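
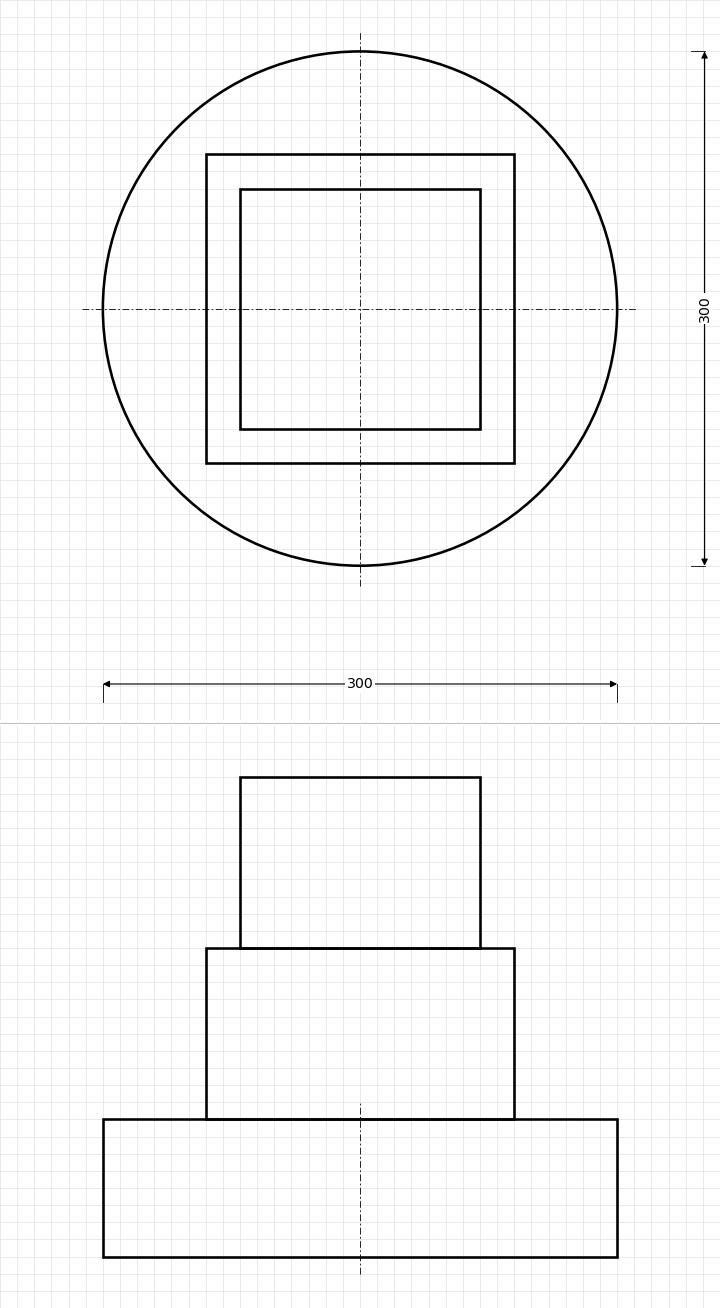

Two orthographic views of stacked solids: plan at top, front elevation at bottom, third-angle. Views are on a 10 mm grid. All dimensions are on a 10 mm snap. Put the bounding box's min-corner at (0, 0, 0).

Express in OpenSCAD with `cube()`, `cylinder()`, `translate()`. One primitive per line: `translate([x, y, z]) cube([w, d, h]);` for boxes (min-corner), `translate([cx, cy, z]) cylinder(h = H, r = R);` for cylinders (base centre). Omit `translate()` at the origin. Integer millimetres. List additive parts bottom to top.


translate([150, 150, 0]) cylinder(h = 80, r = 150);
translate([60, 60, 80]) cube([180, 180, 100]);
translate([80, 80, 180]) cube([140, 140, 100]);


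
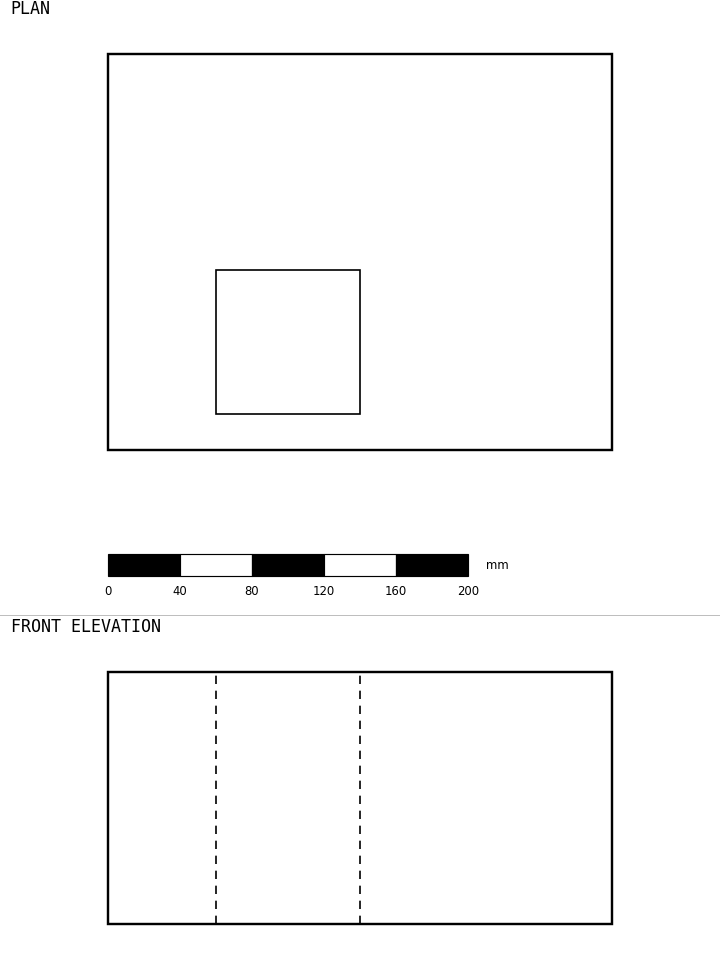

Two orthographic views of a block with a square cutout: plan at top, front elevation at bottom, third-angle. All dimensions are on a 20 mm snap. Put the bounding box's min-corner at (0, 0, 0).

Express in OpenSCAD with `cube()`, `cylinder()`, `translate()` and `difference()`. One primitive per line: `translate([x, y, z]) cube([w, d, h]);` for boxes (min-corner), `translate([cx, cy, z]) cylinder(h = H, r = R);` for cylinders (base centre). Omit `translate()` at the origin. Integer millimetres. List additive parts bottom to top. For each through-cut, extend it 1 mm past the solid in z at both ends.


difference() {
  cube([280, 220, 140]);
  translate([60, 20, -1]) cube([80, 80, 142]);
}


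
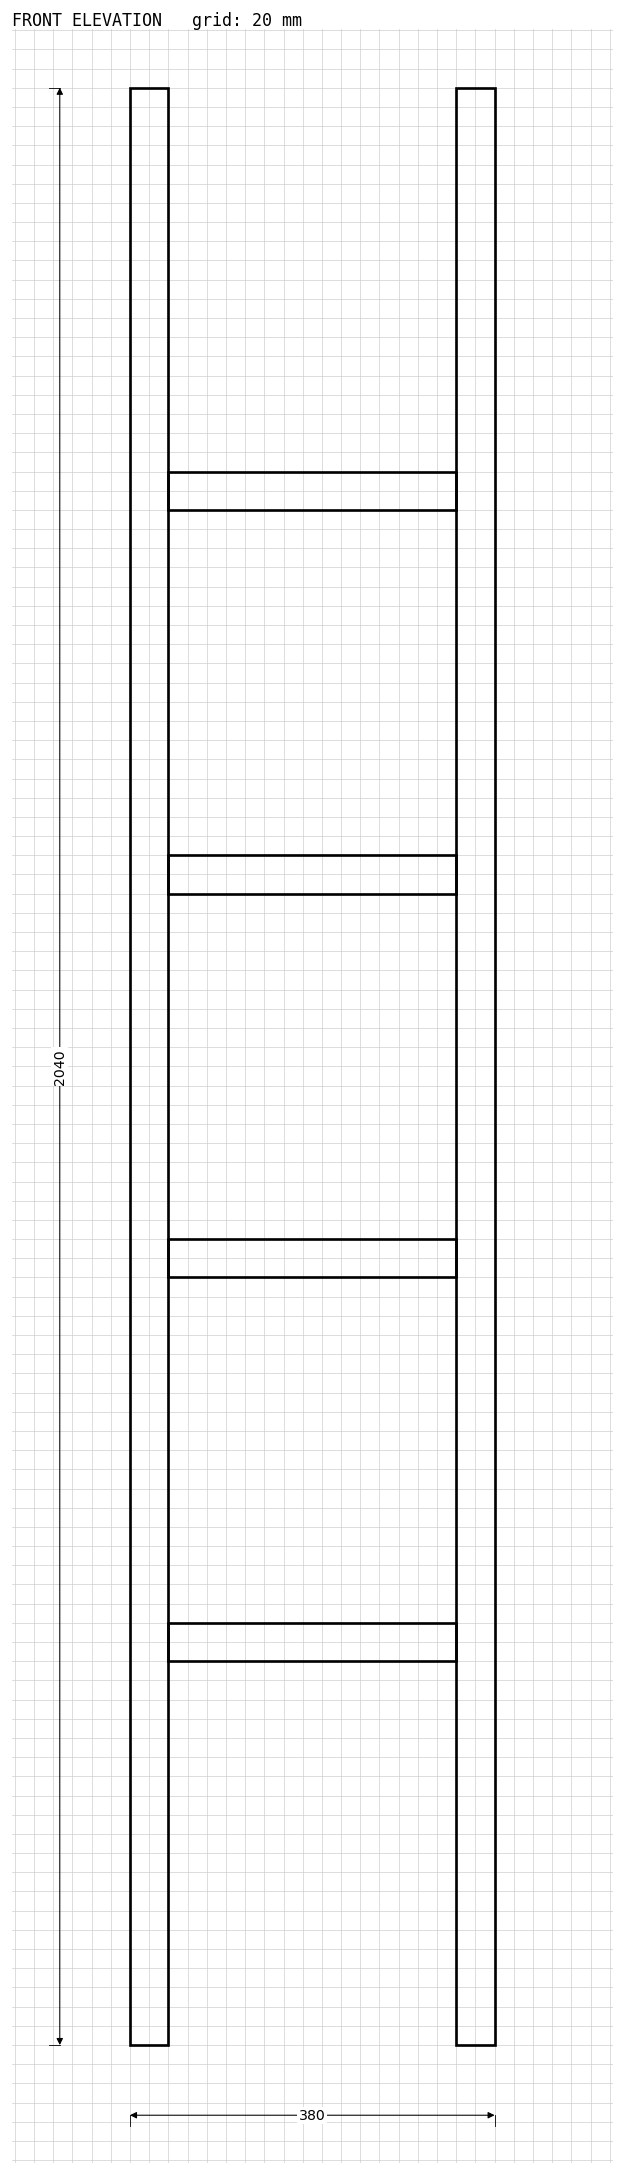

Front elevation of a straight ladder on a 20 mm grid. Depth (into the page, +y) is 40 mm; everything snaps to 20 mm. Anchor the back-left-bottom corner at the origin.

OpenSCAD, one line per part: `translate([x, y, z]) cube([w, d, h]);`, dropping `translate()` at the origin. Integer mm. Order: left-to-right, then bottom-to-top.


cube([40, 40, 2040]);
translate([40, 0, 400]) cube([300, 40, 40]);
translate([40, 0, 800]) cube([300, 40, 40]);
translate([40, 0, 1200]) cube([300, 40, 40]);
translate([40, 0, 1600]) cube([300, 40, 40]);
translate([340, 0, 0]) cube([40, 40, 2040]);


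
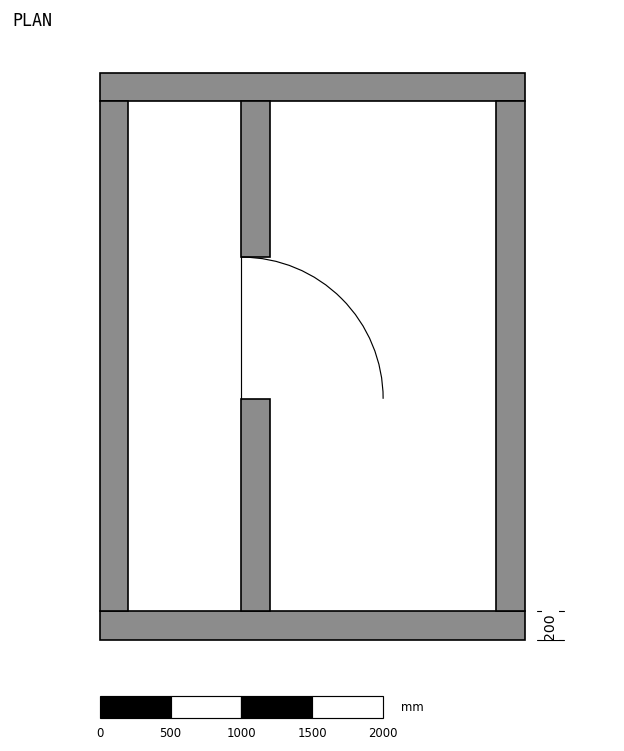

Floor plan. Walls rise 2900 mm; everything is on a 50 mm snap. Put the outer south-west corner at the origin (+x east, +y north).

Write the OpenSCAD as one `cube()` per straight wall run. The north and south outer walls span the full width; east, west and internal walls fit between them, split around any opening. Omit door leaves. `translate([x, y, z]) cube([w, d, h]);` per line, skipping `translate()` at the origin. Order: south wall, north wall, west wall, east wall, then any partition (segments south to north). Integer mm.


cube([3000, 200, 2900]);
translate([0, 3800, 0]) cube([3000, 200, 2900]);
translate([0, 200, 0]) cube([200, 3600, 2900]);
translate([2800, 200, 0]) cube([200, 3600, 2900]);
translate([1000, 200, 0]) cube([200, 1500, 2900]);
translate([1000, 2700, 0]) cube([200, 1100, 2900]);


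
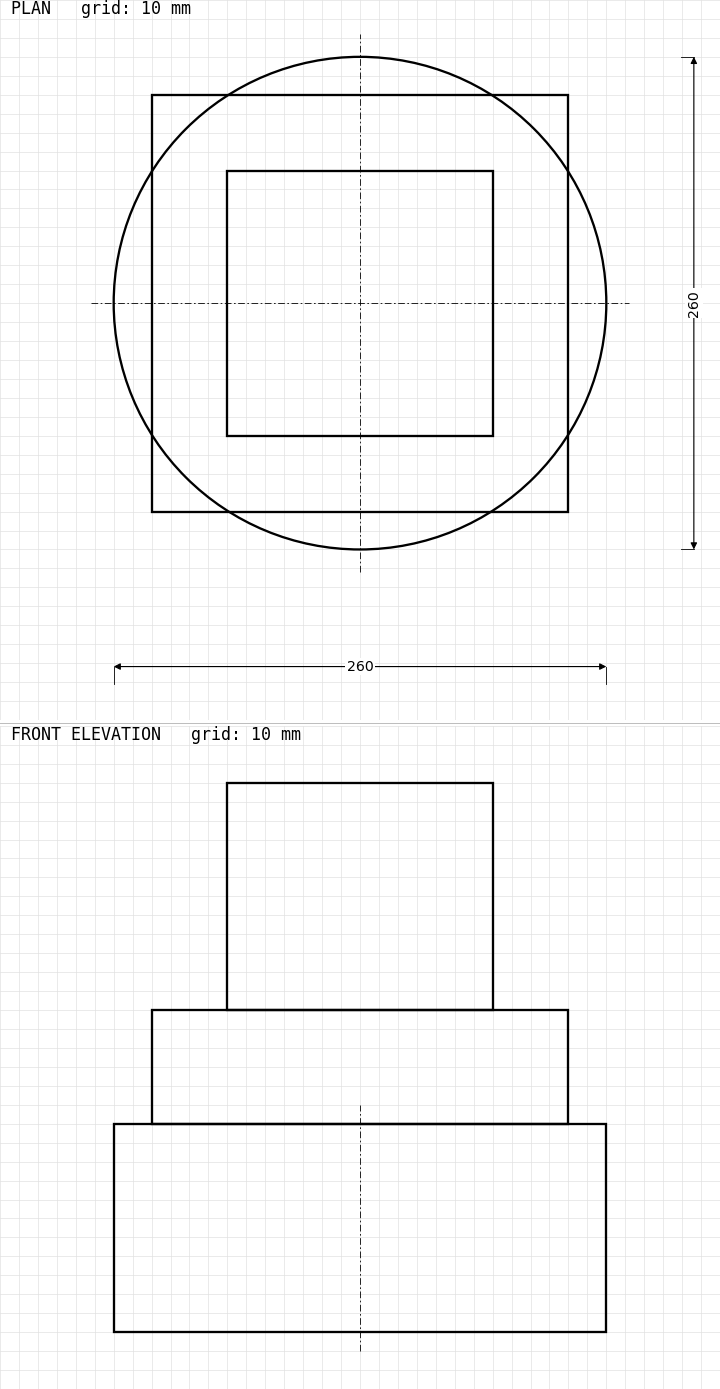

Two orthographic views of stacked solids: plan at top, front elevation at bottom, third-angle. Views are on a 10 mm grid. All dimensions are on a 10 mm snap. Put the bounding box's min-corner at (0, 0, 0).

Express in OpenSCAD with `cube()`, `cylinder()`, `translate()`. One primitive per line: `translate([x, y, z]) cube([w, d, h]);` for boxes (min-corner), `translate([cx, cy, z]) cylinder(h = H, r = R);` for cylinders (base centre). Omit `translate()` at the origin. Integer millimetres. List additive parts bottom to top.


translate([130, 130, 0]) cylinder(h = 110, r = 130);
translate([20, 20, 110]) cube([220, 220, 60]);
translate([60, 60, 170]) cube([140, 140, 120]);


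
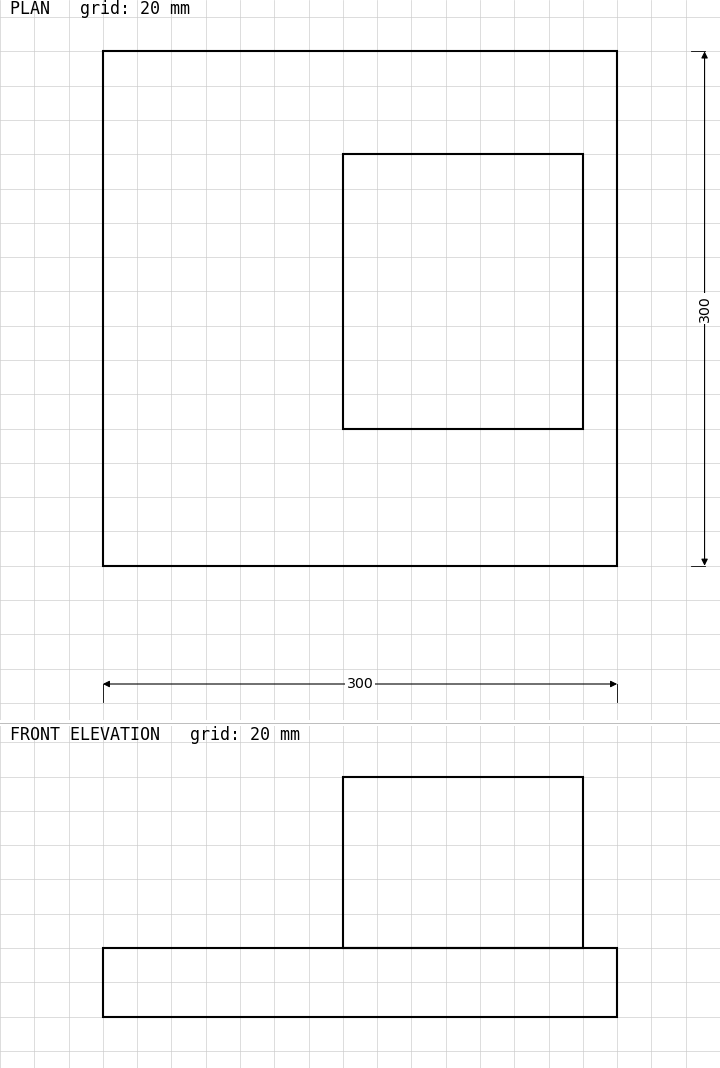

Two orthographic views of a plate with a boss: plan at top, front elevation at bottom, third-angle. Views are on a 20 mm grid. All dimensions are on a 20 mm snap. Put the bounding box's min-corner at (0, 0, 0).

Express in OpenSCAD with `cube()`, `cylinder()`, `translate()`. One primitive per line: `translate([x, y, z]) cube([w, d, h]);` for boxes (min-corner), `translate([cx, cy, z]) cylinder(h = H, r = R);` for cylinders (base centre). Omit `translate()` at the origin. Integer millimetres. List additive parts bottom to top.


cube([300, 300, 40]);
translate([140, 80, 40]) cube([140, 160, 100]);


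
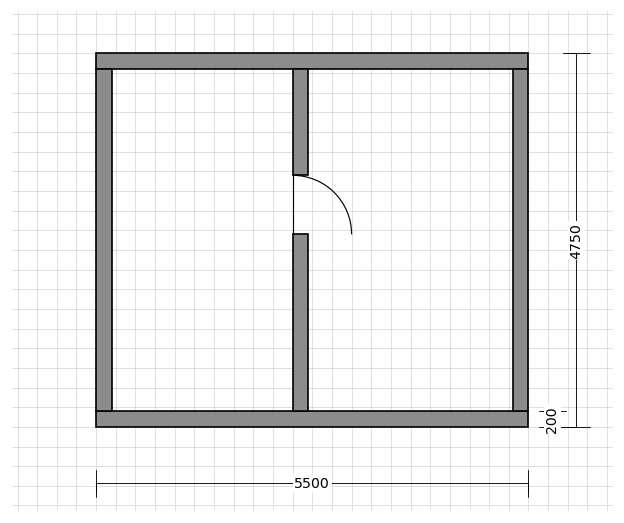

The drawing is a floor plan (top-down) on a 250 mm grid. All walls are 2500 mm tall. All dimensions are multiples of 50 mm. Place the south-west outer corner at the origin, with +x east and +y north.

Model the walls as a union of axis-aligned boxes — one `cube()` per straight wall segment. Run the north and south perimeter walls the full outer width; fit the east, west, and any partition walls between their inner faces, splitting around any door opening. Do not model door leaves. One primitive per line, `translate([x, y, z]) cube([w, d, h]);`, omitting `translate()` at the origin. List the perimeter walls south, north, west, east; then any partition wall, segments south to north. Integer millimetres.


cube([5500, 200, 2500]);
translate([0, 4550, 0]) cube([5500, 200, 2500]);
translate([0, 200, 0]) cube([200, 4350, 2500]);
translate([5300, 200, 0]) cube([200, 4350, 2500]);
translate([2500, 200, 0]) cube([200, 2250, 2500]);
translate([2500, 3200, 0]) cube([200, 1350, 2500]);


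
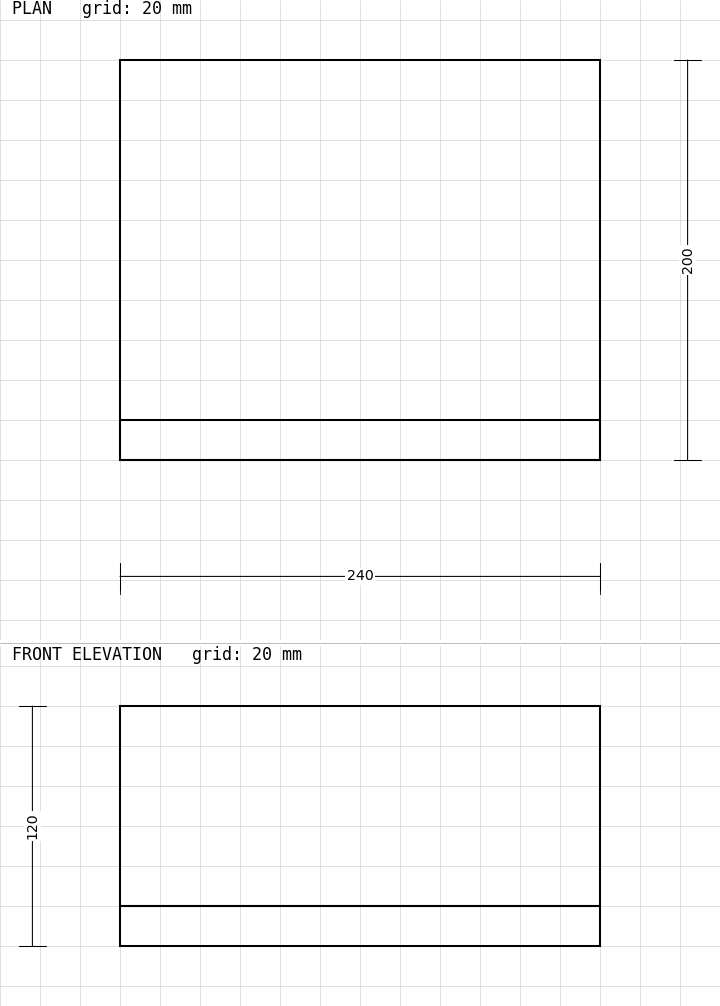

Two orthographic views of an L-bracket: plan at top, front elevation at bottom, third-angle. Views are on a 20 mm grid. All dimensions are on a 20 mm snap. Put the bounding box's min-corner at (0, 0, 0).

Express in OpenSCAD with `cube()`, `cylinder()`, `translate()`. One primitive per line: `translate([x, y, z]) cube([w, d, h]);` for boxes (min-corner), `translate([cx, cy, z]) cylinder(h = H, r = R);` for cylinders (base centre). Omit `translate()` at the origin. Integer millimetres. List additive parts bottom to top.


cube([240, 200, 20]);
translate([0, 0, 20]) cube([240, 20, 100]);


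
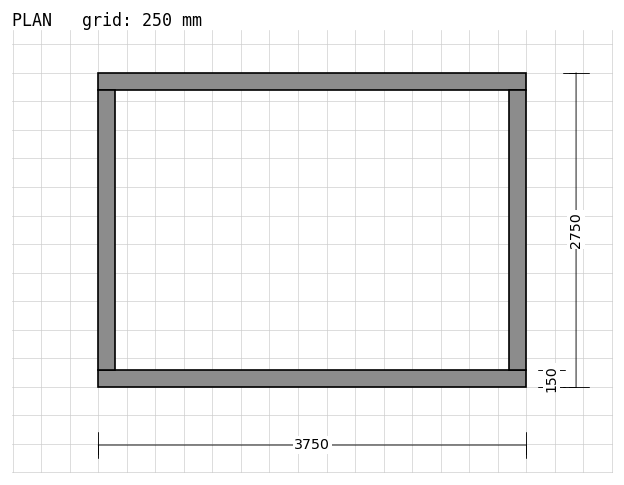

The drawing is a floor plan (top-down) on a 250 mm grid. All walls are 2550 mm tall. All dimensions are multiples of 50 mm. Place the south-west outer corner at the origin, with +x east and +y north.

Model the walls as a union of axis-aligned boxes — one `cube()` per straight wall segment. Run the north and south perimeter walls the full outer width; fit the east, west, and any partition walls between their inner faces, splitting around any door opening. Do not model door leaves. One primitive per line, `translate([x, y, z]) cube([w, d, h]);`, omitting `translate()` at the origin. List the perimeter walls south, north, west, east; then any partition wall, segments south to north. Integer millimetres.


cube([3750, 150, 2550]);
translate([0, 2600, 0]) cube([3750, 150, 2550]);
translate([0, 150, 0]) cube([150, 2450, 2550]);
translate([3600, 150, 0]) cube([150, 2450, 2550]);


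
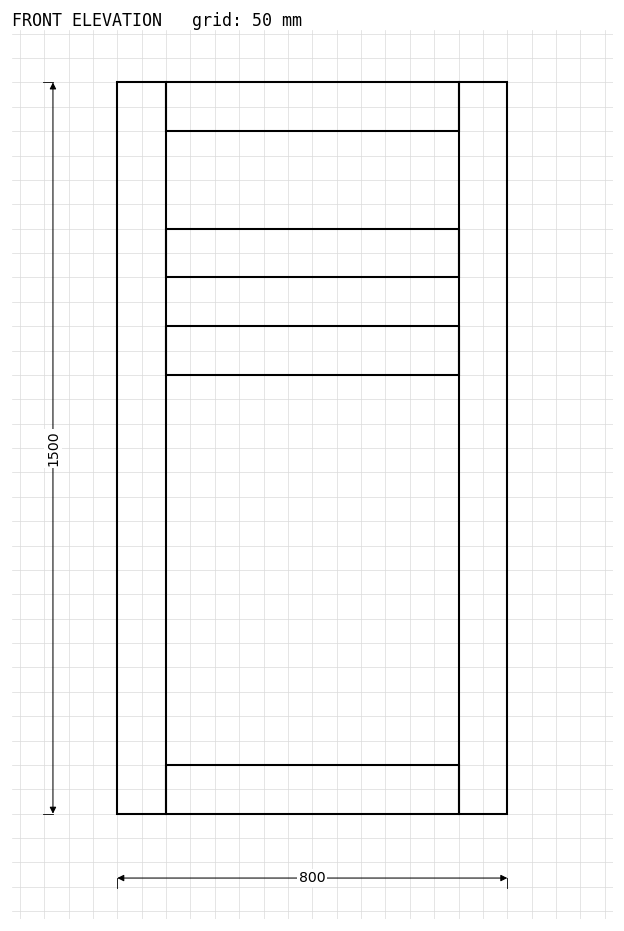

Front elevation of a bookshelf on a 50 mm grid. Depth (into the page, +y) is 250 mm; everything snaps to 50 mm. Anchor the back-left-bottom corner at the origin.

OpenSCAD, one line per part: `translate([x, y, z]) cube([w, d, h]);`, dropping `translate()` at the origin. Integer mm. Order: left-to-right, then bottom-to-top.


cube([100, 250, 1500]);
translate([100, 0, 0]) cube([600, 250, 100]);
translate([100, 0, 900]) cube([600, 250, 100]);
translate([100, 0, 1100]) cube([600, 250, 100]);
translate([100, 0, 1400]) cube([600, 250, 100]);
translate([700, 0, 0]) cube([100, 250, 1500]);


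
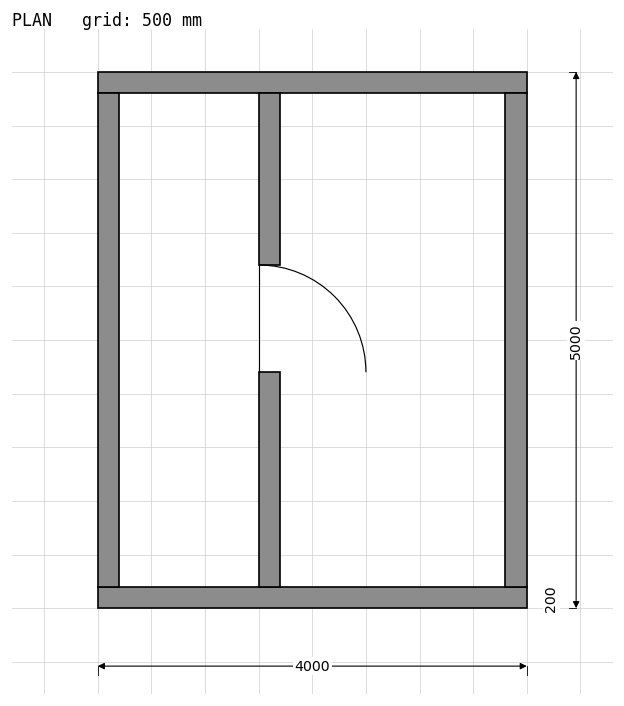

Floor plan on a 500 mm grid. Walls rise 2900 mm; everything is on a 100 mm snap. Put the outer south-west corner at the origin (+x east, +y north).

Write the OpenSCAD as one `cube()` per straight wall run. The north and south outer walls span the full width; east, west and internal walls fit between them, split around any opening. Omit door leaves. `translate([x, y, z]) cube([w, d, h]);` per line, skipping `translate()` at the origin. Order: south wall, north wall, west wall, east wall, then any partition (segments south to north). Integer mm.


cube([4000, 200, 2900]);
translate([0, 4800, 0]) cube([4000, 200, 2900]);
translate([0, 200, 0]) cube([200, 4600, 2900]);
translate([3800, 200, 0]) cube([200, 4600, 2900]);
translate([1500, 200, 0]) cube([200, 2000, 2900]);
translate([1500, 3200, 0]) cube([200, 1600, 2900]);


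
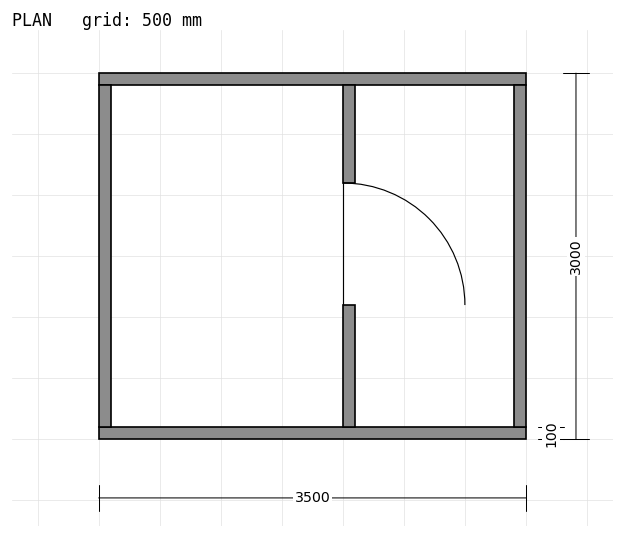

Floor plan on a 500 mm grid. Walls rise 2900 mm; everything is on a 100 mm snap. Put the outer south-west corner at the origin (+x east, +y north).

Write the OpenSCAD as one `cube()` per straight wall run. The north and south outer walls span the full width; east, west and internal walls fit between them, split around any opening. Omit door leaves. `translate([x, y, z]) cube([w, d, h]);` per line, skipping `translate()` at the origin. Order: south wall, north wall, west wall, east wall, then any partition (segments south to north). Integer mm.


cube([3500, 100, 2900]);
translate([0, 2900, 0]) cube([3500, 100, 2900]);
translate([0, 100, 0]) cube([100, 2800, 2900]);
translate([3400, 100, 0]) cube([100, 2800, 2900]);
translate([2000, 100, 0]) cube([100, 1000, 2900]);
translate([2000, 2100, 0]) cube([100, 800, 2900]);


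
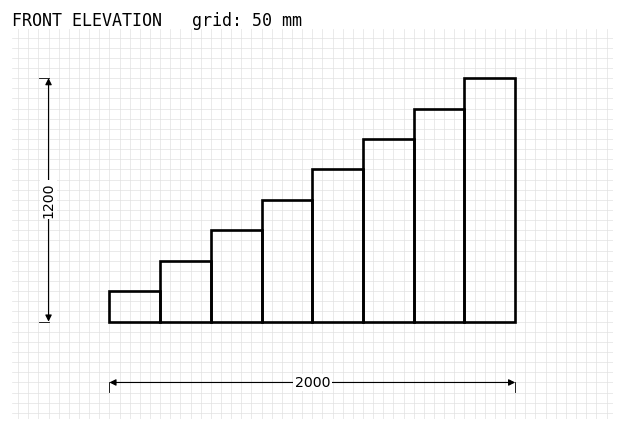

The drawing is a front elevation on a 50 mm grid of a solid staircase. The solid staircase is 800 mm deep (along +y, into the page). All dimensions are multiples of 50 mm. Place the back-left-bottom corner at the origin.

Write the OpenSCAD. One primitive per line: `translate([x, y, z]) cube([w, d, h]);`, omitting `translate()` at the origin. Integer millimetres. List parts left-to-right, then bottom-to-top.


cube([250, 800, 150]);
translate([250, 0, 0]) cube([250, 800, 300]);
translate([500, 0, 0]) cube([250, 800, 450]);
translate([750, 0, 0]) cube([250, 800, 600]);
translate([1000, 0, 0]) cube([250, 800, 750]);
translate([1250, 0, 0]) cube([250, 800, 900]);
translate([1500, 0, 0]) cube([250, 800, 1050]);
translate([1750, 0, 0]) cube([250, 800, 1200]);


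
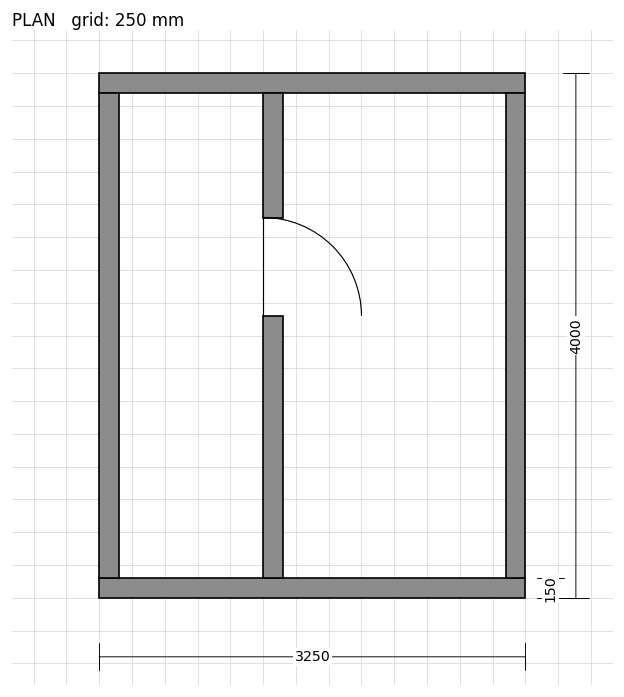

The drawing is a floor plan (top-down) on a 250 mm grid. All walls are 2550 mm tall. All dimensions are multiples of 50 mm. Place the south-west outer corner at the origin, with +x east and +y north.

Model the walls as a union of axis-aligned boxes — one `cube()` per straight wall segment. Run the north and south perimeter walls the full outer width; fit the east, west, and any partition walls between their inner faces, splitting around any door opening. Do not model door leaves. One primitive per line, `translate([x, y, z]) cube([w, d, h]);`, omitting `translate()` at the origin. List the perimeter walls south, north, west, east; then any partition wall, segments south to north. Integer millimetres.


cube([3250, 150, 2550]);
translate([0, 3850, 0]) cube([3250, 150, 2550]);
translate([0, 150, 0]) cube([150, 3700, 2550]);
translate([3100, 150, 0]) cube([150, 3700, 2550]);
translate([1250, 150, 0]) cube([150, 2000, 2550]);
translate([1250, 2900, 0]) cube([150, 950, 2550]);


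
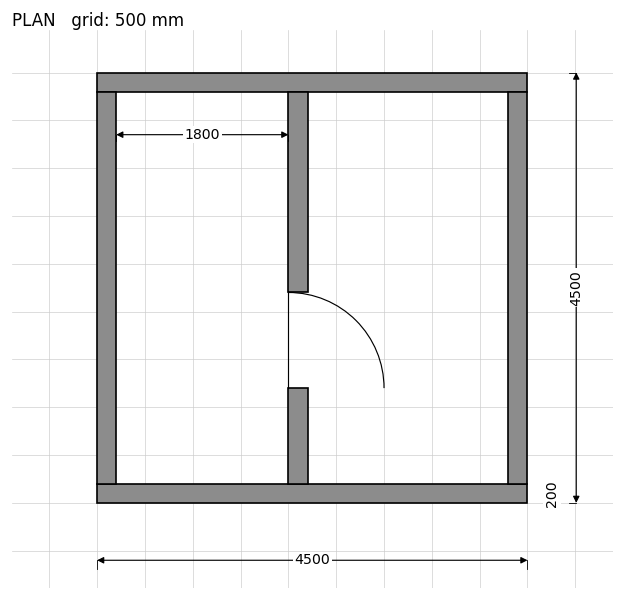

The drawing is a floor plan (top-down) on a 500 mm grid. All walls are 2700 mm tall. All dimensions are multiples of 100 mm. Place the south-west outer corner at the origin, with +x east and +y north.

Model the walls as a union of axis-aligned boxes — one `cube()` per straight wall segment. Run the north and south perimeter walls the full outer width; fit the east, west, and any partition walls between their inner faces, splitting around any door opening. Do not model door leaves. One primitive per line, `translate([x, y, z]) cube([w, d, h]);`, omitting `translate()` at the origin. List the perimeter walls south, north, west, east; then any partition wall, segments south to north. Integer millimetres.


cube([4500, 200, 2700]);
translate([0, 4300, 0]) cube([4500, 200, 2700]);
translate([0, 200, 0]) cube([200, 4100, 2700]);
translate([4300, 200, 0]) cube([200, 4100, 2700]);
translate([2000, 200, 0]) cube([200, 1000, 2700]);
translate([2000, 2200, 0]) cube([200, 2100, 2700]);


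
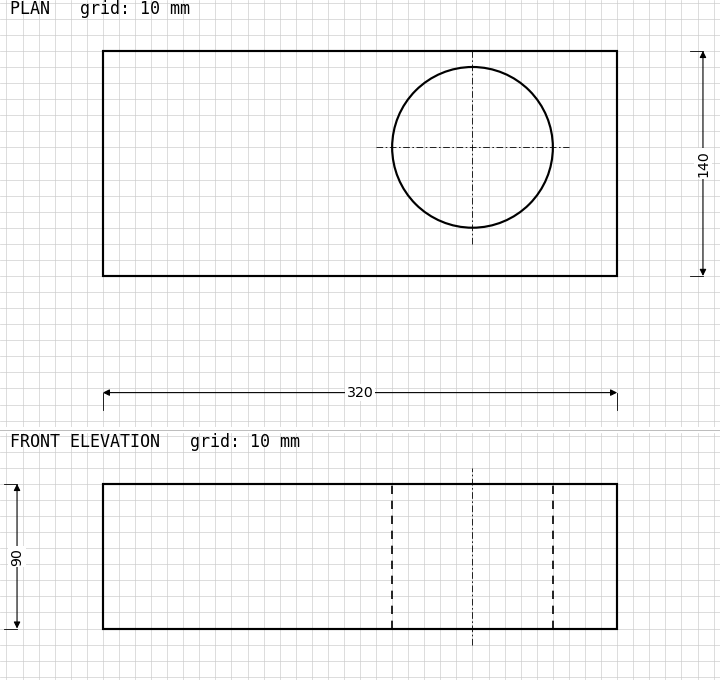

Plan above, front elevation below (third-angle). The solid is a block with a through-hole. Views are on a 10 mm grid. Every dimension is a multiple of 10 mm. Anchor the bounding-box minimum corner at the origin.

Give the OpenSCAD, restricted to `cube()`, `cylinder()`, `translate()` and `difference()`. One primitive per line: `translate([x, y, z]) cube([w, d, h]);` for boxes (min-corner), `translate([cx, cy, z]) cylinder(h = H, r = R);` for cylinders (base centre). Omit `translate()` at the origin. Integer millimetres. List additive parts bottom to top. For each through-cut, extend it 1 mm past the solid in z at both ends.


difference() {
  cube([320, 140, 90]);
  translate([230, 80, -1]) cylinder(h = 92, r = 50);
}


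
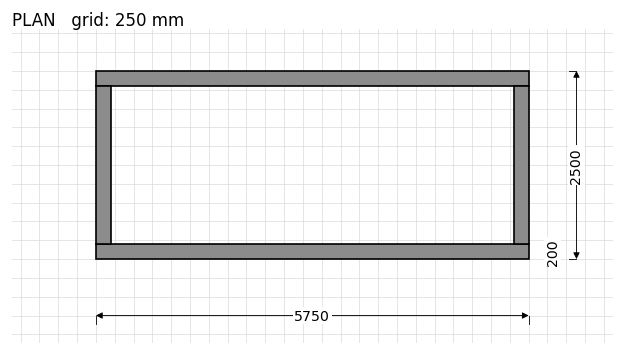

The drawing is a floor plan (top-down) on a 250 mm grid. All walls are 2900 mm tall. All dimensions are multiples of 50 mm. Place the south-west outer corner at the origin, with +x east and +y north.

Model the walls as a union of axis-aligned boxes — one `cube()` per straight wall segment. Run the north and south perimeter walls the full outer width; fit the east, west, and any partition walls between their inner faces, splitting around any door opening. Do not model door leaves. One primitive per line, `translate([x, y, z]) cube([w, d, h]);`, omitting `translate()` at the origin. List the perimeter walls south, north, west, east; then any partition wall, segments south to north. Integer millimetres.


cube([5750, 200, 2900]);
translate([0, 2300, 0]) cube([5750, 200, 2900]);
translate([0, 200, 0]) cube([200, 2100, 2900]);
translate([5550, 200, 0]) cube([200, 2100, 2900]);


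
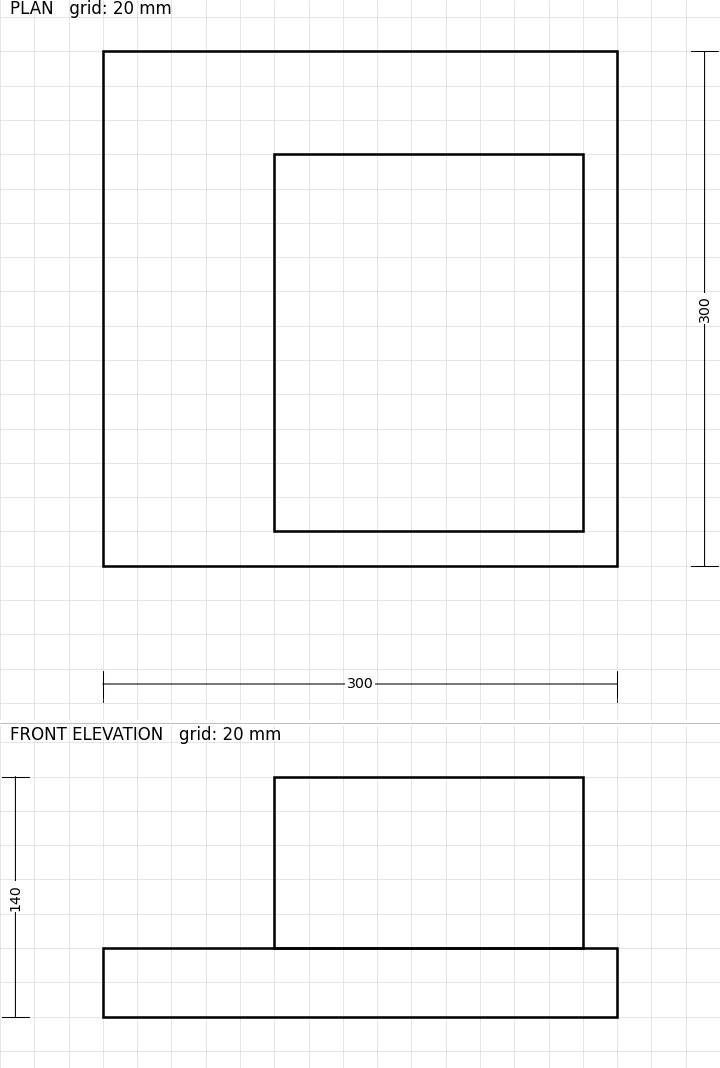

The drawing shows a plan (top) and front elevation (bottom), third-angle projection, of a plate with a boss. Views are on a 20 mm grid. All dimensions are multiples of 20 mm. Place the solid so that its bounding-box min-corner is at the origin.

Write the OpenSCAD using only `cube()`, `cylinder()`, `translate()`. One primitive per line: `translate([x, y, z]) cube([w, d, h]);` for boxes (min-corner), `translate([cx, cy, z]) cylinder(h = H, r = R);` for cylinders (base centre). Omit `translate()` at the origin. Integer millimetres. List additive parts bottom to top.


cube([300, 300, 40]);
translate([100, 20, 40]) cube([180, 220, 100]);


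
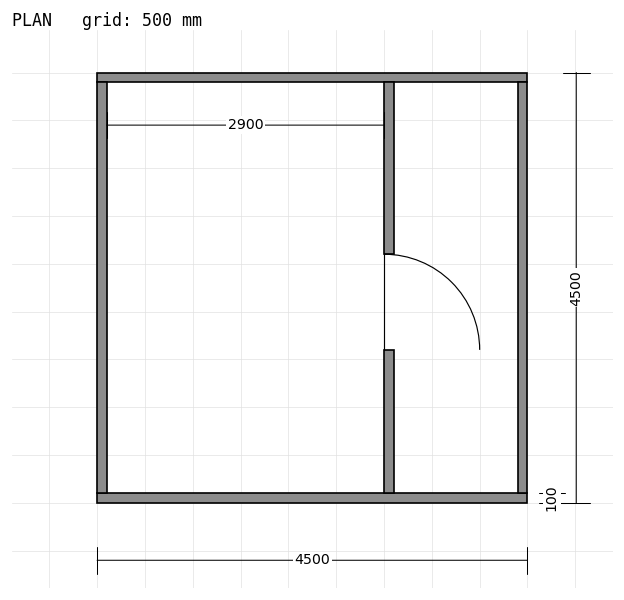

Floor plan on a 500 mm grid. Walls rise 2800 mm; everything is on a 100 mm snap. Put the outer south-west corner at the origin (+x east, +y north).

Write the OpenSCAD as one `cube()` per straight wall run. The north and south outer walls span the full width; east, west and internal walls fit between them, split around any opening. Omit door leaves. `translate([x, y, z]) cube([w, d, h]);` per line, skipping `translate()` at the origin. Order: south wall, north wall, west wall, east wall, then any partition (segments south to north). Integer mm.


cube([4500, 100, 2800]);
translate([0, 4400, 0]) cube([4500, 100, 2800]);
translate([0, 100, 0]) cube([100, 4300, 2800]);
translate([4400, 100, 0]) cube([100, 4300, 2800]);
translate([3000, 100, 0]) cube([100, 1500, 2800]);
translate([3000, 2600, 0]) cube([100, 1800, 2800]);


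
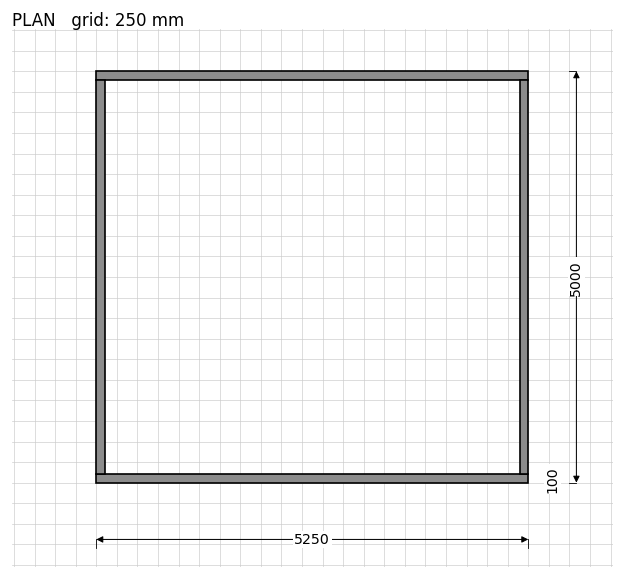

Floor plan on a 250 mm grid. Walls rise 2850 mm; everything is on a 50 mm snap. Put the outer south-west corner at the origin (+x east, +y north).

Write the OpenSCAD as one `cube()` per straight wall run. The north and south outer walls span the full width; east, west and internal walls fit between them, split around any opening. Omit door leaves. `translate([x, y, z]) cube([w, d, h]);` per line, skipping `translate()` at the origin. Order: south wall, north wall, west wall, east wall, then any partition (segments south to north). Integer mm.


cube([5250, 100, 2850]);
translate([0, 4900, 0]) cube([5250, 100, 2850]);
translate([0, 100, 0]) cube([100, 4800, 2850]);
translate([5150, 100, 0]) cube([100, 4800, 2850]);


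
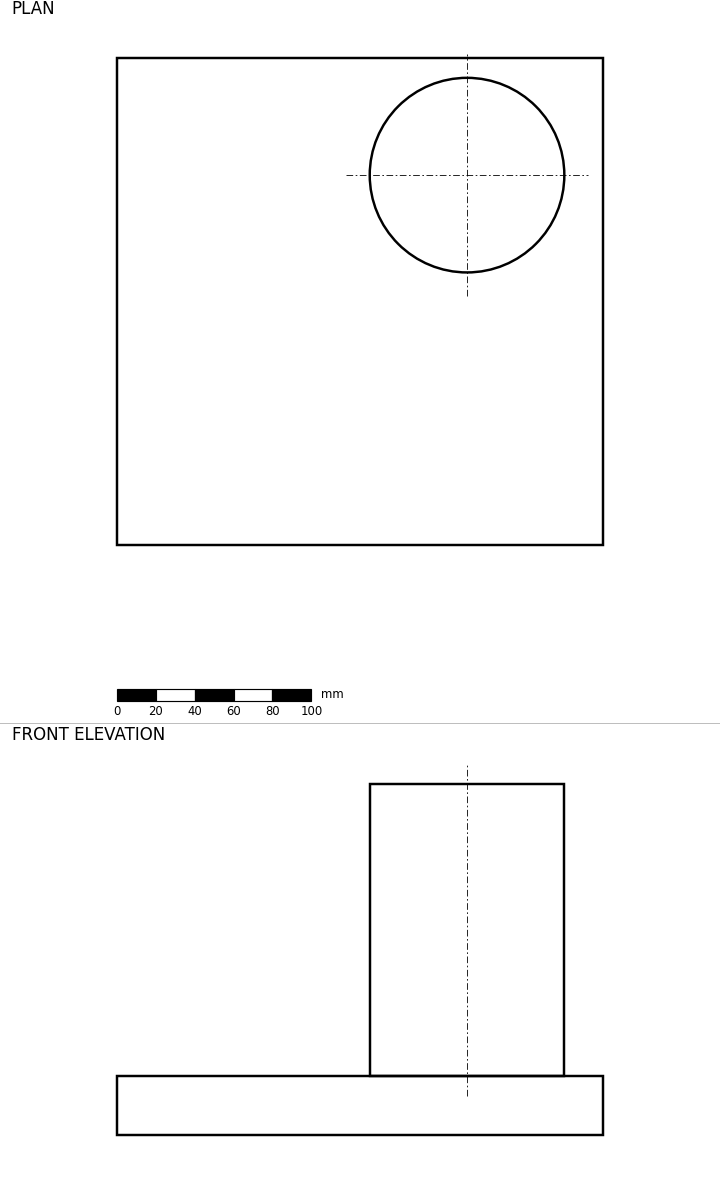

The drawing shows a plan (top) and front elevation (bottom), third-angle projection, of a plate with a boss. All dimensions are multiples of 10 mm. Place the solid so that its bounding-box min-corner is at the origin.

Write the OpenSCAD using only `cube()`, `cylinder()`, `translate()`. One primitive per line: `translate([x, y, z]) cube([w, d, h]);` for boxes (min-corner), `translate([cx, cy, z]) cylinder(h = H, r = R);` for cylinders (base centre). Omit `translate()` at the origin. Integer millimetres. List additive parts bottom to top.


cube([250, 250, 30]);
translate([180, 190, 30]) cylinder(h = 150, r = 50);


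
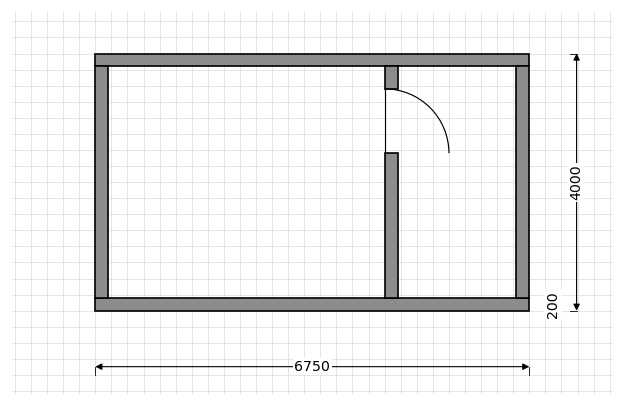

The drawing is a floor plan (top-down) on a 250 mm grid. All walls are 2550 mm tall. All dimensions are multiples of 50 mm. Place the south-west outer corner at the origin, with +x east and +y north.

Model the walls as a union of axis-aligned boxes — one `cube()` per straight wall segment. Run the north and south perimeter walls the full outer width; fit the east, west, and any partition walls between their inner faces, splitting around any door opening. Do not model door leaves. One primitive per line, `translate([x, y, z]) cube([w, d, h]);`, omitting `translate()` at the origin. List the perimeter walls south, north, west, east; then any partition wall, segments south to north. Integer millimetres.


cube([6750, 200, 2550]);
translate([0, 3800, 0]) cube([6750, 200, 2550]);
translate([0, 200, 0]) cube([200, 3600, 2550]);
translate([6550, 200, 0]) cube([200, 3600, 2550]);
translate([4500, 200, 0]) cube([200, 2250, 2550]);
translate([4500, 3450, 0]) cube([200, 350, 2550]);


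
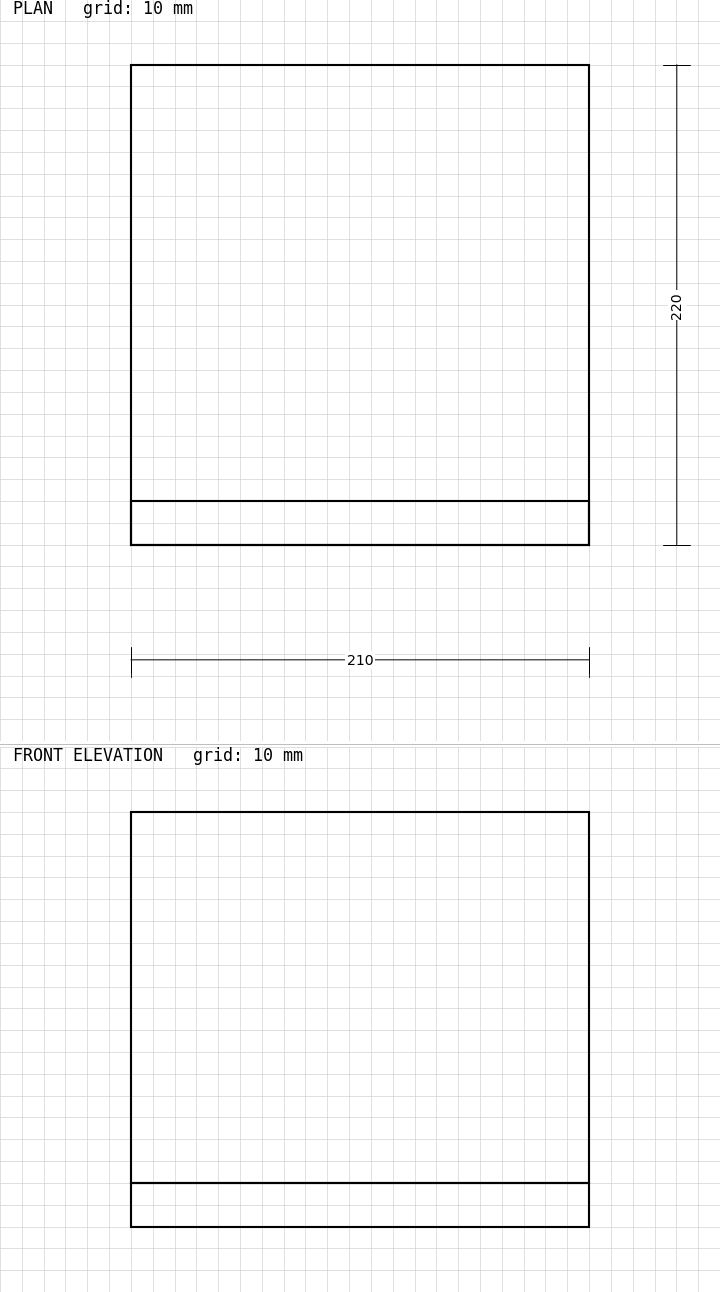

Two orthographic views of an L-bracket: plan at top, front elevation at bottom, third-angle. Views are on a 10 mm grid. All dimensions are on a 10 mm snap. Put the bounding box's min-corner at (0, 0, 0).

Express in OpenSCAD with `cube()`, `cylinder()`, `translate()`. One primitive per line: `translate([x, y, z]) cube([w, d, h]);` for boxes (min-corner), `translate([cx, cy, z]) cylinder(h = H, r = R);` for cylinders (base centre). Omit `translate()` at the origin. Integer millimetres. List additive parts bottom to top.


cube([210, 220, 20]);
translate([0, 0, 20]) cube([210, 20, 170]);


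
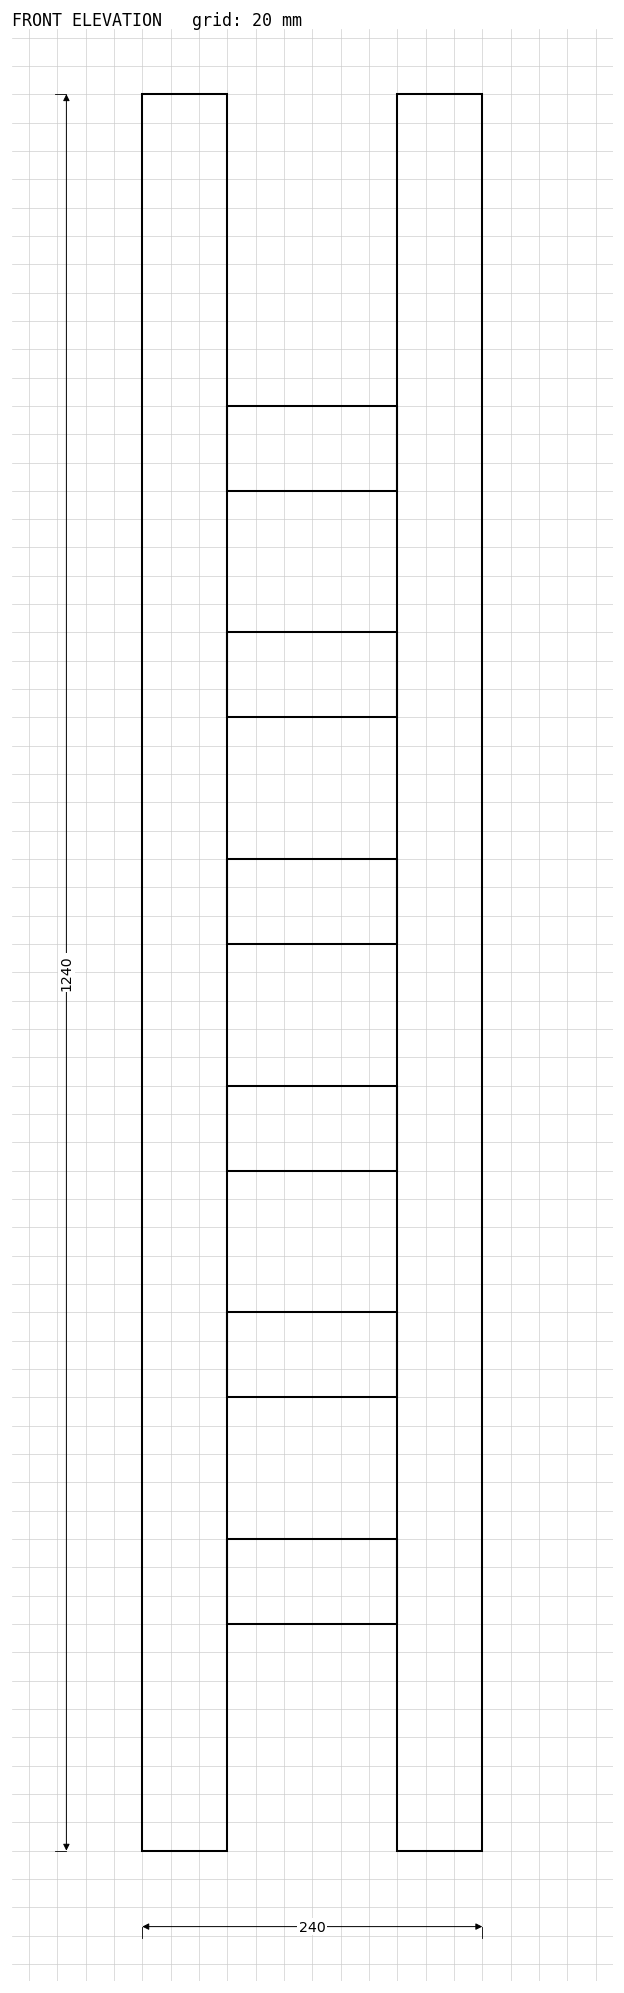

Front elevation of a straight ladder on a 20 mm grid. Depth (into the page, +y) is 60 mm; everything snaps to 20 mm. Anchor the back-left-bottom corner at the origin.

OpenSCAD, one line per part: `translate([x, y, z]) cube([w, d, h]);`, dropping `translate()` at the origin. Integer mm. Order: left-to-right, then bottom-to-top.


cube([60, 60, 1240]);
translate([60, 0, 160]) cube([120, 60, 60]);
translate([60, 0, 320]) cube([120, 60, 60]);
translate([60, 0, 480]) cube([120, 60, 60]);
translate([60, 0, 640]) cube([120, 60, 60]);
translate([60, 0, 800]) cube([120, 60, 60]);
translate([60, 0, 960]) cube([120, 60, 60]);
translate([180, 0, 0]) cube([60, 60, 1240]);


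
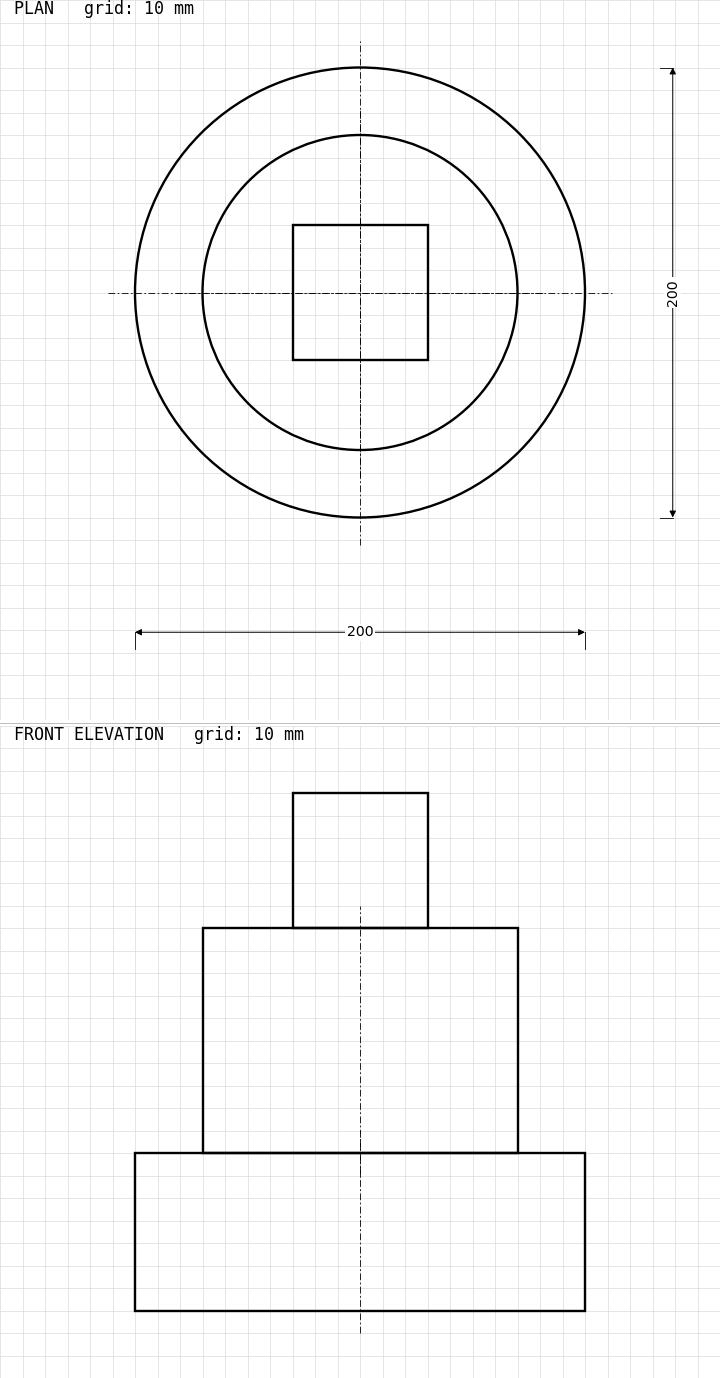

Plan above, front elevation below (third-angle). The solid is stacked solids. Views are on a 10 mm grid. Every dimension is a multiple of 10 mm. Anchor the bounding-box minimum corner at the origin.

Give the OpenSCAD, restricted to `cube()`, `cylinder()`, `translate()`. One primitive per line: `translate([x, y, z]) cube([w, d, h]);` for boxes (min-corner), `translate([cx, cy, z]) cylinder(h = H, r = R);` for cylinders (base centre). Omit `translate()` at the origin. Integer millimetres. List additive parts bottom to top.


translate([100, 100, 0]) cylinder(h = 70, r = 100);
translate([100, 100, 70]) cylinder(h = 100, r = 70);
translate([70, 70, 170]) cube([60, 60, 60]);


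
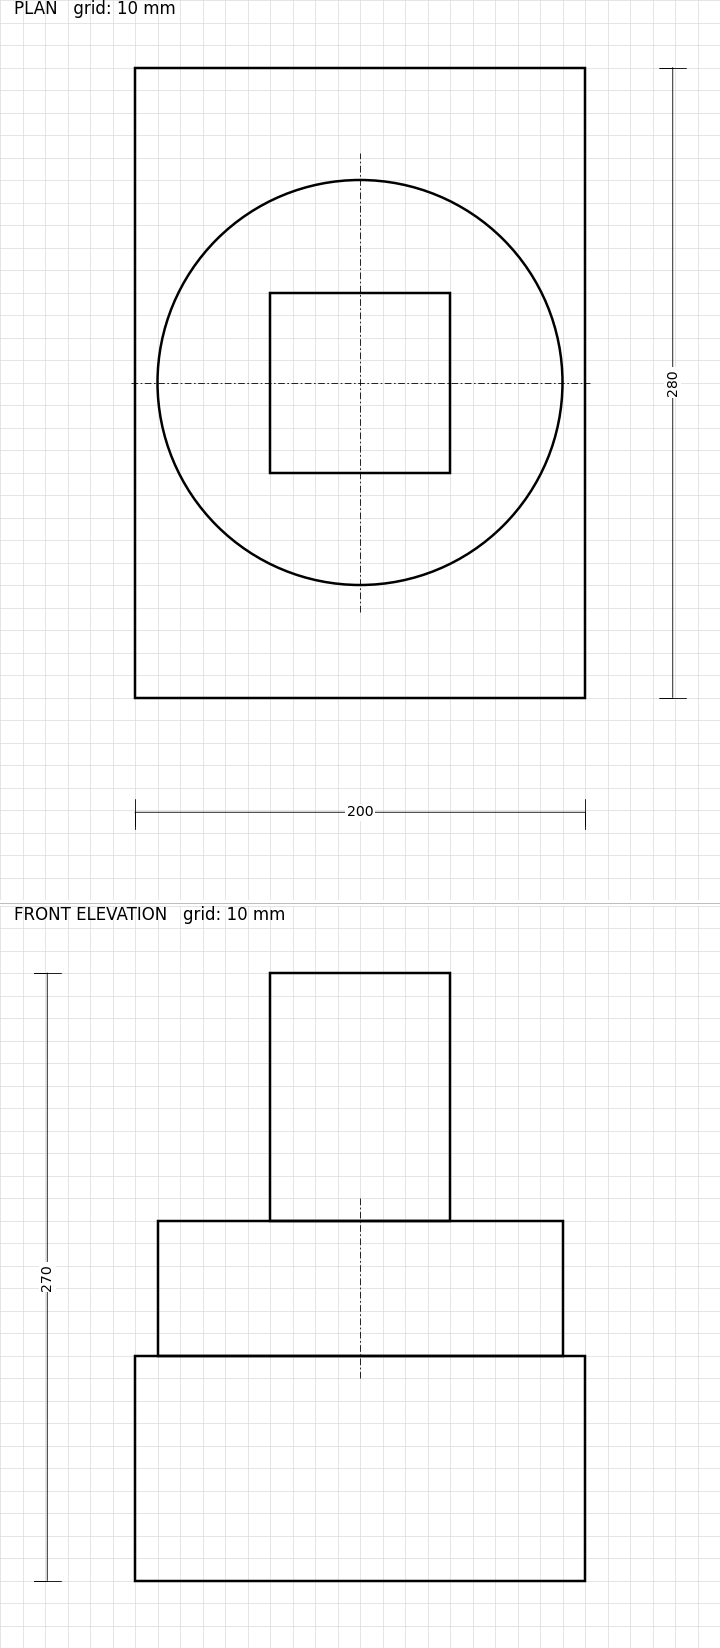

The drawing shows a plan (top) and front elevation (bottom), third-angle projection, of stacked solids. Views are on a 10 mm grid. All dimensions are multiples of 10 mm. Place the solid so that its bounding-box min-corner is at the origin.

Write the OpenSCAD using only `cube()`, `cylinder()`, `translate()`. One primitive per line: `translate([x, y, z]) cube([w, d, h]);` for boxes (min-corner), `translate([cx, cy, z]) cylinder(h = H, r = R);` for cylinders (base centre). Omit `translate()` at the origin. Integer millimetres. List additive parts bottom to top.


cube([200, 280, 100]);
translate([100, 140, 100]) cylinder(h = 60, r = 90);
translate([60, 100, 160]) cube([80, 80, 110]);


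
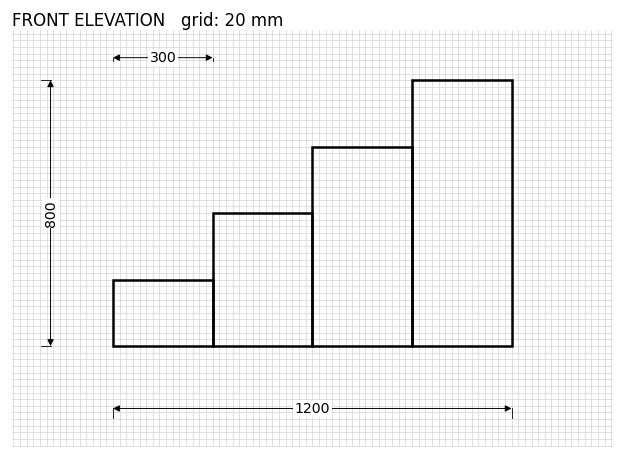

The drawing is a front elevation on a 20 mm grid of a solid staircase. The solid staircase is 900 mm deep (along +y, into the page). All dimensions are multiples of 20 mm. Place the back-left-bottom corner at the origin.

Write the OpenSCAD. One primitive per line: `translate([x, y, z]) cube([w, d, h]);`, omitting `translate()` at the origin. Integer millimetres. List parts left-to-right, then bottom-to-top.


cube([300, 900, 200]);
translate([300, 0, 0]) cube([300, 900, 400]);
translate([600, 0, 0]) cube([300, 900, 600]);
translate([900, 0, 0]) cube([300, 900, 800]);


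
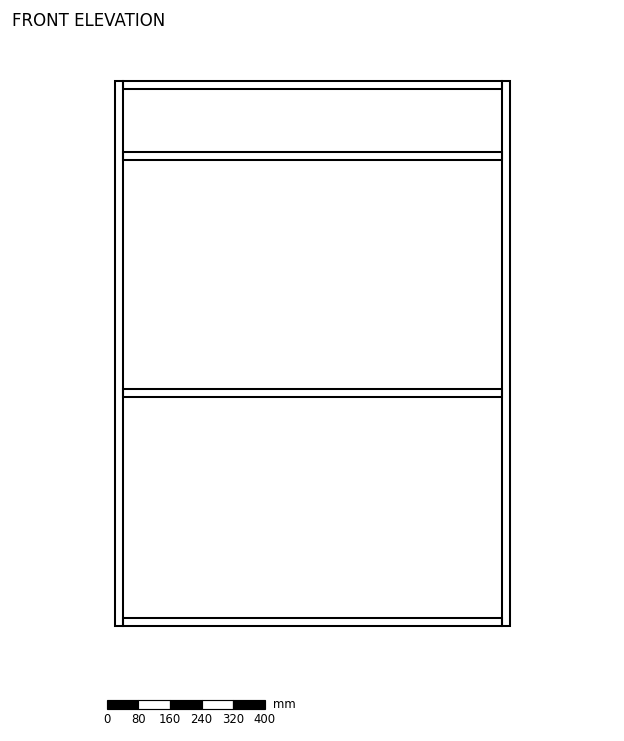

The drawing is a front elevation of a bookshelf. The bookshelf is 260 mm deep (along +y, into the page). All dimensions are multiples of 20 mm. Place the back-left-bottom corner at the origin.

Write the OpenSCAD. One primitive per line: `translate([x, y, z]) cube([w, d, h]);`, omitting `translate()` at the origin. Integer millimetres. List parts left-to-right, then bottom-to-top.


cube([20, 260, 1380]);
translate([20, 0, 0]) cube([960, 260, 20]);
translate([20, 0, 580]) cube([960, 260, 20]);
translate([20, 0, 1180]) cube([960, 260, 20]);
translate([20, 0, 1360]) cube([960, 260, 20]);
translate([980, 0, 0]) cube([20, 260, 1380]);


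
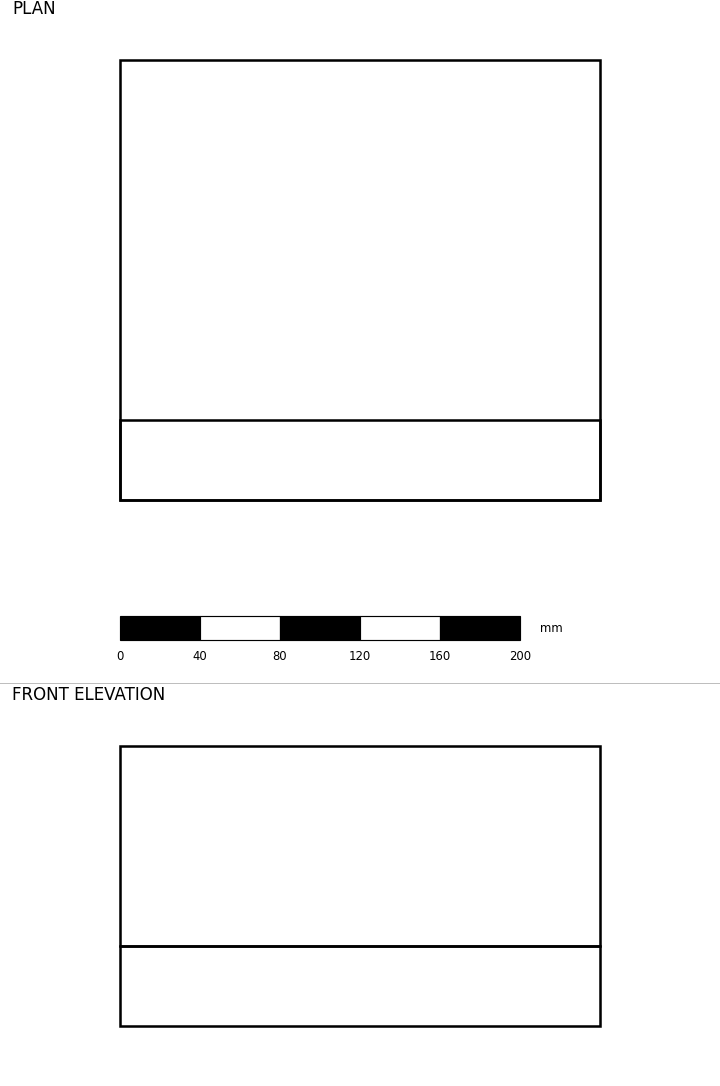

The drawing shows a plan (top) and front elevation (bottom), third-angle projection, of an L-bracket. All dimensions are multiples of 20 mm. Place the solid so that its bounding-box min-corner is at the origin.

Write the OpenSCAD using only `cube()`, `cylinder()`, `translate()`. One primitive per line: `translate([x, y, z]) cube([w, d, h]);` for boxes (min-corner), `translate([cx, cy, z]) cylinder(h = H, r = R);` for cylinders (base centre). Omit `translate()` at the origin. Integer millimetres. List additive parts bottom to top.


cube([240, 220, 40]);
translate([0, 0, 40]) cube([240, 40, 100]);


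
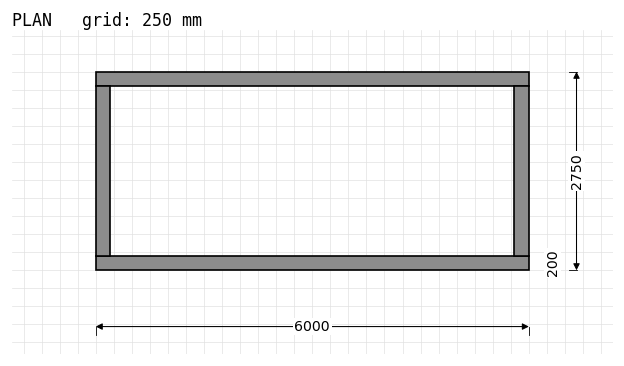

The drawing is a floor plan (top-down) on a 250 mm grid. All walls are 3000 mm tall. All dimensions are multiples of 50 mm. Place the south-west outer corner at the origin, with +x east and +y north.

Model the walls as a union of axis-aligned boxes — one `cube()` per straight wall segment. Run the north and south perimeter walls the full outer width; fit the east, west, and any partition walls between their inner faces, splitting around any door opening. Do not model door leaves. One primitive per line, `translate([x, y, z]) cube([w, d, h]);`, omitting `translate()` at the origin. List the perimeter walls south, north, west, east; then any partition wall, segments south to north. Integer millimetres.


cube([6000, 200, 3000]);
translate([0, 2550, 0]) cube([6000, 200, 3000]);
translate([0, 200, 0]) cube([200, 2350, 3000]);
translate([5800, 200, 0]) cube([200, 2350, 3000]);


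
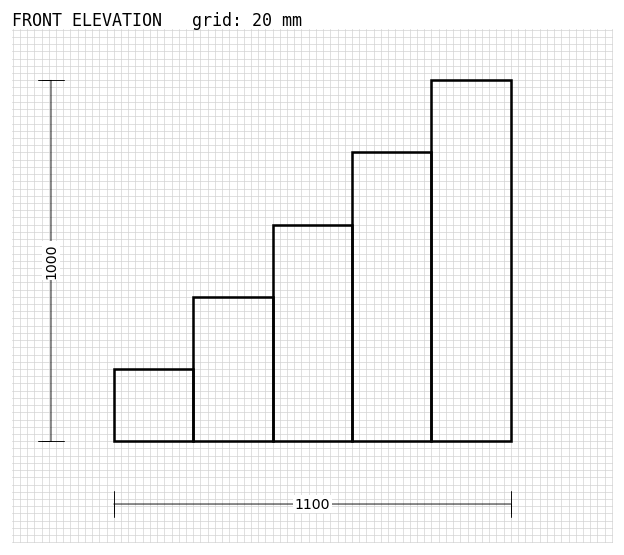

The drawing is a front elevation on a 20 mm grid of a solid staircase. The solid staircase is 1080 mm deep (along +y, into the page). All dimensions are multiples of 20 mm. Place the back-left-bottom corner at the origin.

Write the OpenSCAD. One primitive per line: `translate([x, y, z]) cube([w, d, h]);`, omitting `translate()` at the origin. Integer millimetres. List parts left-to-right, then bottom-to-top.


cube([220, 1080, 200]);
translate([220, 0, 0]) cube([220, 1080, 400]);
translate([440, 0, 0]) cube([220, 1080, 600]);
translate([660, 0, 0]) cube([220, 1080, 800]);
translate([880, 0, 0]) cube([220, 1080, 1000]);


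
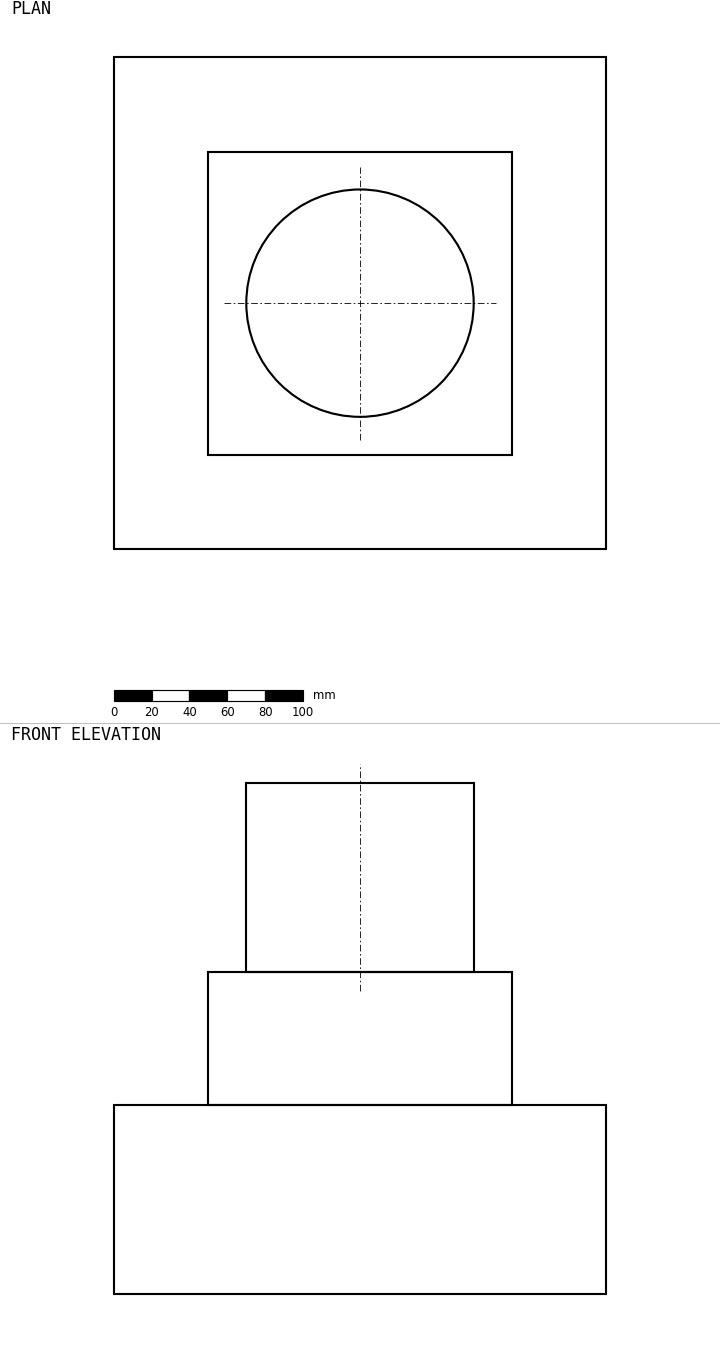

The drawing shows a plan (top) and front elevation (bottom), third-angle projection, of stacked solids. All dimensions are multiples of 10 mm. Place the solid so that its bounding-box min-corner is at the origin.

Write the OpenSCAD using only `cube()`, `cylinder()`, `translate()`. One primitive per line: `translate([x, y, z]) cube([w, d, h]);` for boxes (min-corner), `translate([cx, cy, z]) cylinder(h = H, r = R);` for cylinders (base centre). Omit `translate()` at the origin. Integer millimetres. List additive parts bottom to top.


cube([260, 260, 100]);
translate([50, 50, 100]) cube([160, 160, 70]);
translate([130, 130, 170]) cylinder(h = 100, r = 60);


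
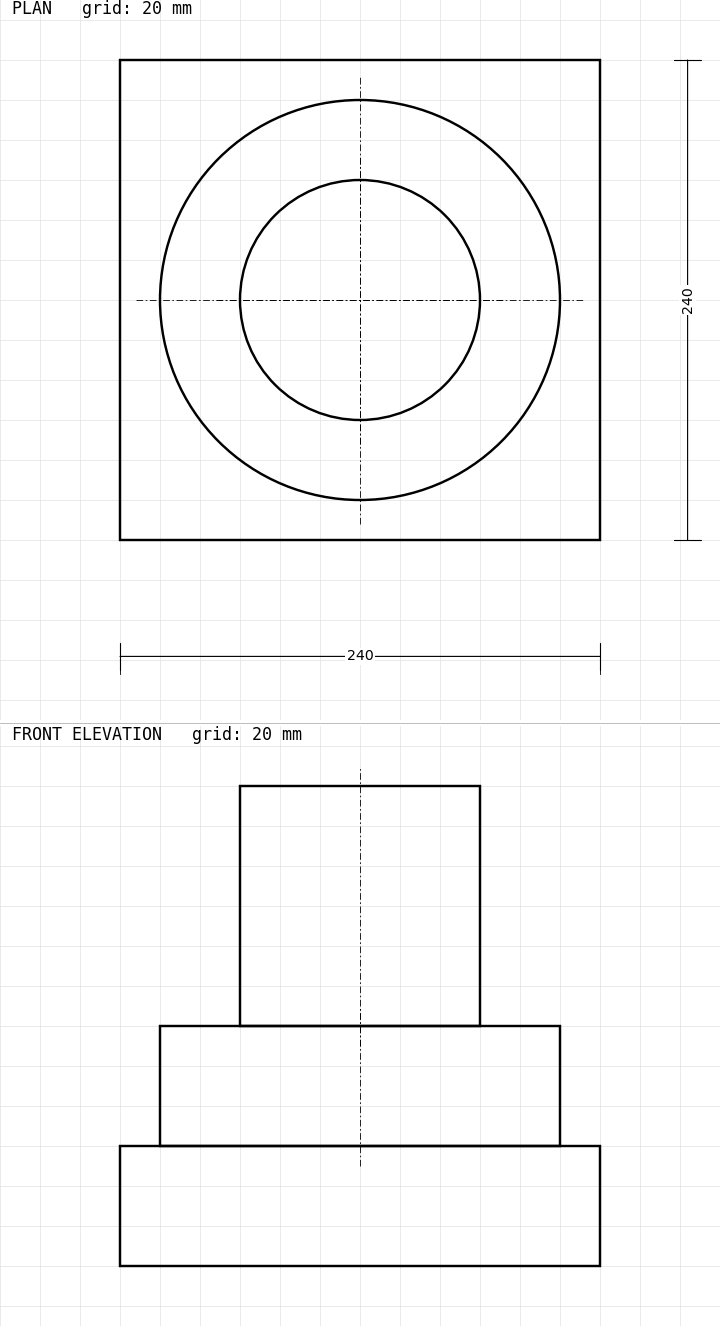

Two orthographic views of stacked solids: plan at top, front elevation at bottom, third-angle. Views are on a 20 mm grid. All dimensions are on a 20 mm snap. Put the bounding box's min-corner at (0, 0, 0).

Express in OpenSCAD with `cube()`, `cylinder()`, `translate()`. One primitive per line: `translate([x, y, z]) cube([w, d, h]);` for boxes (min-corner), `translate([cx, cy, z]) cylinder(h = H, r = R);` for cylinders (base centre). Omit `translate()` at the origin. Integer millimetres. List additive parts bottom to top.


cube([240, 240, 60]);
translate([120, 120, 60]) cylinder(h = 60, r = 100);
translate([120, 120, 120]) cylinder(h = 120, r = 60);


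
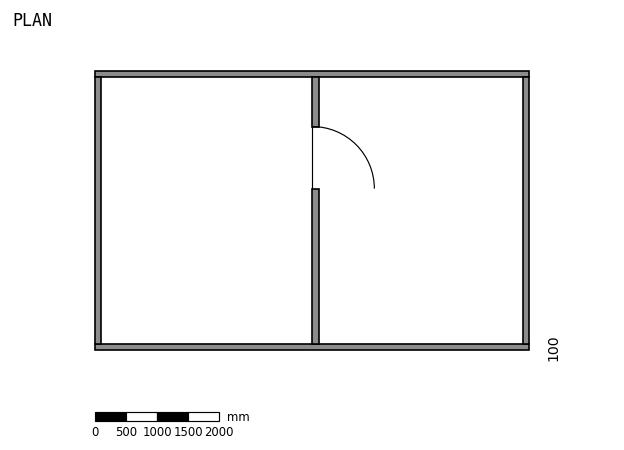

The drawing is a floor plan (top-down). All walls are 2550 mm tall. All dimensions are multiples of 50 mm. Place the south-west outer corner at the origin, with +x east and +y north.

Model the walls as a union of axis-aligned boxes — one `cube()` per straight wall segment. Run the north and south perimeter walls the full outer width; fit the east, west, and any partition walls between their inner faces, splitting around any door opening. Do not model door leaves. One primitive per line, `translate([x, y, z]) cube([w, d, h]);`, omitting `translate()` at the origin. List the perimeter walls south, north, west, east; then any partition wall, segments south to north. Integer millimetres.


cube([7000, 100, 2550]);
translate([0, 4400, 0]) cube([7000, 100, 2550]);
translate([0, 100, 0]) cube([100, 4300, 2550]);
translate([6900, 100, 0]) cube([100, 4300, 2550]);
translate([3500, 100, 0]) cube([100, 2500, 2550]);
translate([3500, 3600, 0]) cube([100, 800, 2550]);


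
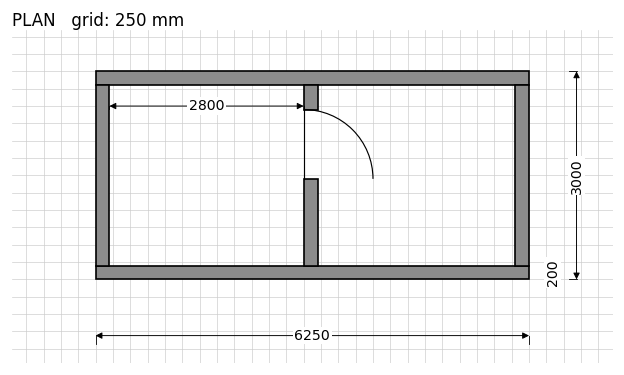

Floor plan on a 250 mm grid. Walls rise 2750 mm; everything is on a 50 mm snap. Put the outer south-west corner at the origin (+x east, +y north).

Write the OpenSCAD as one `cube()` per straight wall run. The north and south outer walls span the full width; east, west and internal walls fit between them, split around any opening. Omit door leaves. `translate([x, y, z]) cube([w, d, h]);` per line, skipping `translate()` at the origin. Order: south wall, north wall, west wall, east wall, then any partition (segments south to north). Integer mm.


cube([6250, 200, 2750]);
translate([0, 2800, 0]) cube([6250, 200, 2750]);
translate([0, 200, 0]) cube([200, 2600, 2750]);
translate([6050, 200, 0]) cube([200, 2600, 2750]);
translate([3000, 200, 0]) cube([200, 1250, 2750]);
translate([3000, 2450, 0]) cube([200, 350, 2750]);


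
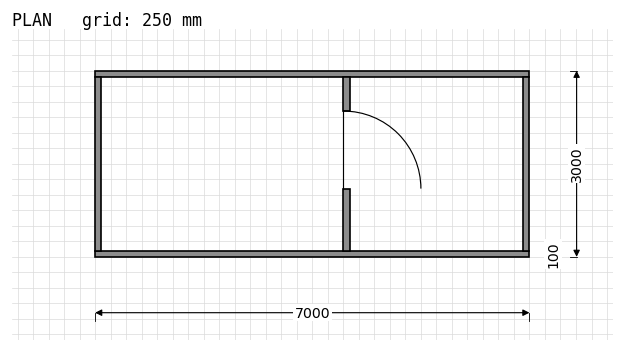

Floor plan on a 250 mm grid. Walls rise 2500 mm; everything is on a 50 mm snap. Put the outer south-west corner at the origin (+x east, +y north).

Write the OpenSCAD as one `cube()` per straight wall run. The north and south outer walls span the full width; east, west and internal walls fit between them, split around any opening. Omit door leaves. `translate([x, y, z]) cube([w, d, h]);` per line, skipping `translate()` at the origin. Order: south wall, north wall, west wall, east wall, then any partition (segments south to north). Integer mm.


cube([7000, 100, 2500]);
translate([0, 2900, 0]) cube([7000, 100, 2500]);
translate([0, 100, 0]) cube([100, 2800, 2500]);
translate([6900, 100, 0]) cube([100, 2800, 2500]);
translate([4000, 100, 0]) cube([100, 1000, 2500]);
translate([4000, 2350, 0]) cube([100, 550, 2500]);
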